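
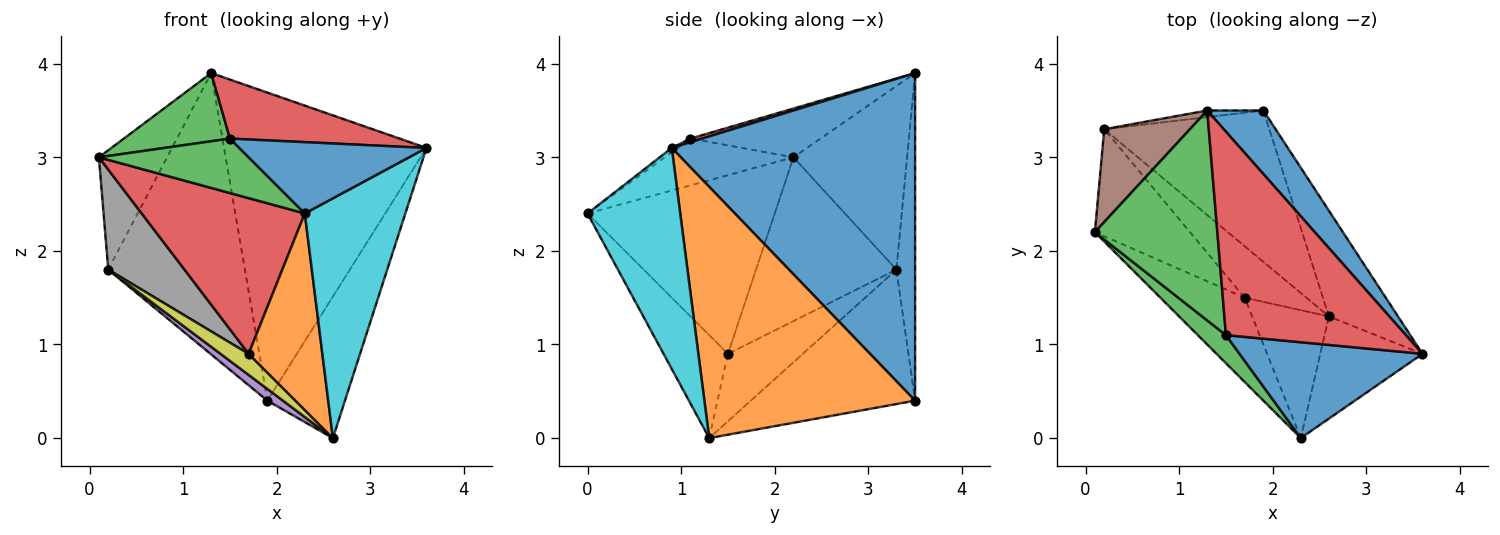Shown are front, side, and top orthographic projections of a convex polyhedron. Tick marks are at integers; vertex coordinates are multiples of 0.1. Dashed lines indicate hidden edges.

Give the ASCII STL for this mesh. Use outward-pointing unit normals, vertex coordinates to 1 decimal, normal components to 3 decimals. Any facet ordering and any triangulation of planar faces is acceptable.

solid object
 facet normal 0.762 0.634 0.131
  outer loop
   vertex 1.9 3.5 0.4
   vertex 1.3 3.5 3.9
   vertex 3.6 0.9 3.1
  endloop
 endfacet
 facet normal 0.909 0.335 -0.250
  outer loop
   vertex 1.9 3.5 0.4
   vertex 3.6 0.9 3.1
   vertex 2.6 1.3 0.0
  endloop
 endfacet
 facet normal -0.354 -0.289 0.889
  outer loop
   vertex 1.5 1.1 3.2
   vertex 1.3 3.5 3.9
   vertex 0.1 2.2 3.0
  endloop
 endfacet
 facet normal 0.019 -0.278 0.960
  outer loop
   vertex 1.5 1.1 3.2
   vertex 3.6 0.9 3.1
   vertex 1.3 3.5 3.9
  endloop
 endfacet
 facet normal -0.630 -0.060 -0.774
  outer loop
   vertex 0.2 3.3 1.8
   vertex 1.9 3.5 0.4
   vertex 2.6 1.3 0.0
  endloop
 endfacet
 facet normal -0.796 0.478 0.372
  outer loop
   vertex 0.2 3.3 1.8
   vertex 0.1 2.2 3.0
   vertex 1.3 3.5 3.9
  endloop
 endfacet
 facet normal -0.136 0.990 -0.023
  outer loop
   vertex 0.2 3.3 1.8
   vertex 1.3 3.5 3.9
   vertex 1.9 3.5 0.4
  endloop
 endfacet
 facet normal -0.783 -0.425 -0.455
  outer loop
   vertex 1.7 1.5 0.9
   vertex 0.1 2.2 3.0
   vertex 0.2 3.3 1.8
  endloop
 endfacet
 facet normal -0.711 -0.266 -0.651
  outer loop
   vertex 1.7 1.5 0.9
   vertex 0.2 3.3 1.8
   vertex 2.6 1.3 0.0
  endloop
 endfacet
 facet normal 0.647 -0.702 -0.299
  outer loop
   vertex 2.3 0.0 2.4
   vertex 2.6 1.3 0.0
   vertex 3.6 0.9 3.1
  endloop
 endfacet
 facet normal -0.019 -0.597 0.802
  outer loop
   vertex 2.3 0.0 2.4
   vertex 3.6 0.9 3.1
   vertex 1.5 1.1 3.2
  endloop
 endfacet
 facet normal -0.591 -0.676 -0.440
  outer loop
   vertex 2.3 0.0 2.4
   vertex 1.7 1.5 0.9
   vertex 2.6 1.3 0.0
  endloop
 endfacet
 facet normal -0.607 -0.706 0.364
  outer loop
   vertex 2.3 0.0 2.4
   vertex 1.5 1.1 3.2
   vertex 0.1 2.2 3.0
  endloop
 endfacet
 facet normal -0.710 -0.619 -0.335
  outer loop
   vertex 2.3 0.0 2.4
   vertex 0.1 2.2 3.0
   vertex 1.7 1.5 0.9
  endloop
 endfacet
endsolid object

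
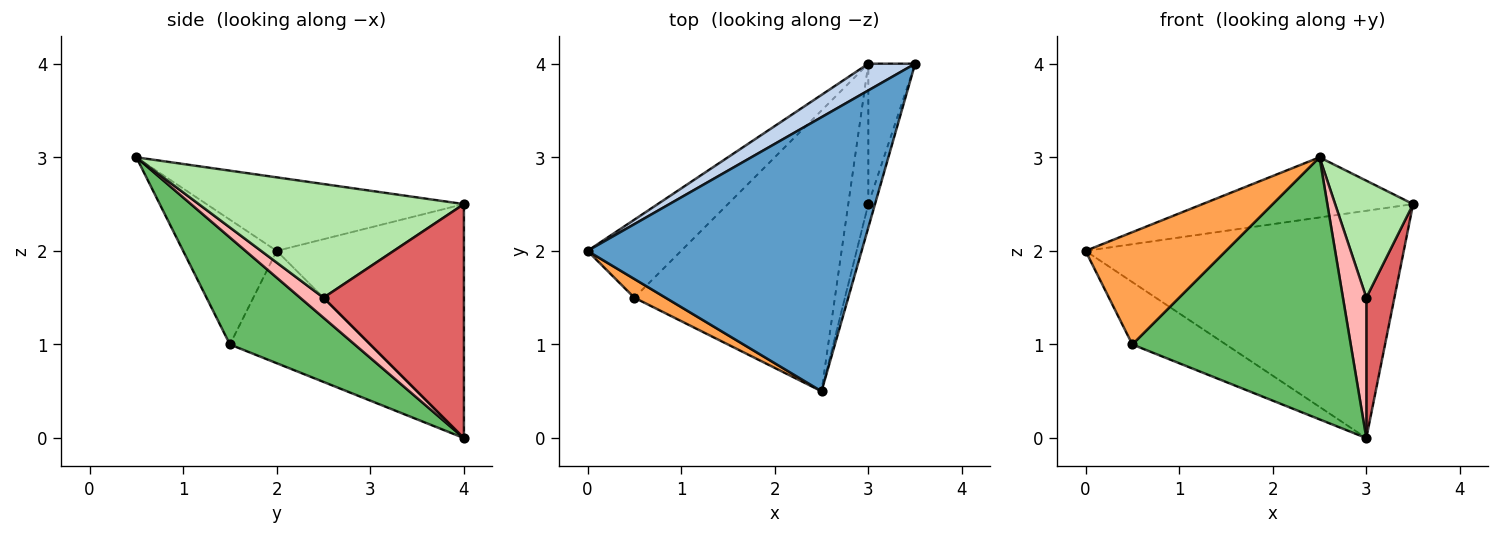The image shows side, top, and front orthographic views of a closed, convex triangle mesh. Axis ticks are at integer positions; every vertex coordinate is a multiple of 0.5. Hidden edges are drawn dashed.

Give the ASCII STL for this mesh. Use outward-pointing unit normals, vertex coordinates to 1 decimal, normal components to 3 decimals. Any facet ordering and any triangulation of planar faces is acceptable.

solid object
 facet normal -0.253 0.207 0.945
  outer loop
   vertex 2.5 0.5 3.0
   vertex 3.5 4.0 2.5
   vertex 0.0 2.0 2.0
  endloop
 endfacet
 facet normal -0.504 0.858 0.101
  outer loop
   vertex 3.0 4.0 0.0
   vertex 0.0 2.0 2.0
   vertex 3.5 4.0 2.5
  endloop
 endfacet
 facet normal -0.549 -0.824 0.137
  outer loop
   vertex 0.5 1.5 1.0
   vertex 2.5 0.5 3.0
   vertex 0.0 2.0 2.0
  endloop
 endfacet
 facet normal -0.684 0.456 -0.570
  outer loop
   vertex 0.5 1.5 1.0
   vertex 0.0 2.0 2.0
   vertex 3.0 4.0 0.0
  endloop
 endfacet
 facet normal 0.363 -0.636 -0.681
  outer loop
   vertex 0.5 1.5 1.0
   vertex 3.0 4.0 0.0
   vertex 2.5 0.5 3.0
  endloop
 endfacet
 facet normal 0.958 -0.282 -0.056
  outer loop
   vertex 3.0 2.5 1.5
   vertex 3.5 4.0 2.5
   vertex 2.5 0.5 3.0
  endloop
 endfacet
 facet normal 0.962 -0.192 -0.192
  outer loop
   vertex 3.0 2.5 1.5
   vertex 3.0 4.0 0.0
   vertex 3.5 4.0 2.5
  endloop
 endfacet
 facet normal 0.577 -0.577 -0.577
  outer loop
   vertex 3.0 2.5 1.5
   vertex 2.5 0.5 3.0
   vertex 3.0 4.0 0.0
  endloop
 endfacet
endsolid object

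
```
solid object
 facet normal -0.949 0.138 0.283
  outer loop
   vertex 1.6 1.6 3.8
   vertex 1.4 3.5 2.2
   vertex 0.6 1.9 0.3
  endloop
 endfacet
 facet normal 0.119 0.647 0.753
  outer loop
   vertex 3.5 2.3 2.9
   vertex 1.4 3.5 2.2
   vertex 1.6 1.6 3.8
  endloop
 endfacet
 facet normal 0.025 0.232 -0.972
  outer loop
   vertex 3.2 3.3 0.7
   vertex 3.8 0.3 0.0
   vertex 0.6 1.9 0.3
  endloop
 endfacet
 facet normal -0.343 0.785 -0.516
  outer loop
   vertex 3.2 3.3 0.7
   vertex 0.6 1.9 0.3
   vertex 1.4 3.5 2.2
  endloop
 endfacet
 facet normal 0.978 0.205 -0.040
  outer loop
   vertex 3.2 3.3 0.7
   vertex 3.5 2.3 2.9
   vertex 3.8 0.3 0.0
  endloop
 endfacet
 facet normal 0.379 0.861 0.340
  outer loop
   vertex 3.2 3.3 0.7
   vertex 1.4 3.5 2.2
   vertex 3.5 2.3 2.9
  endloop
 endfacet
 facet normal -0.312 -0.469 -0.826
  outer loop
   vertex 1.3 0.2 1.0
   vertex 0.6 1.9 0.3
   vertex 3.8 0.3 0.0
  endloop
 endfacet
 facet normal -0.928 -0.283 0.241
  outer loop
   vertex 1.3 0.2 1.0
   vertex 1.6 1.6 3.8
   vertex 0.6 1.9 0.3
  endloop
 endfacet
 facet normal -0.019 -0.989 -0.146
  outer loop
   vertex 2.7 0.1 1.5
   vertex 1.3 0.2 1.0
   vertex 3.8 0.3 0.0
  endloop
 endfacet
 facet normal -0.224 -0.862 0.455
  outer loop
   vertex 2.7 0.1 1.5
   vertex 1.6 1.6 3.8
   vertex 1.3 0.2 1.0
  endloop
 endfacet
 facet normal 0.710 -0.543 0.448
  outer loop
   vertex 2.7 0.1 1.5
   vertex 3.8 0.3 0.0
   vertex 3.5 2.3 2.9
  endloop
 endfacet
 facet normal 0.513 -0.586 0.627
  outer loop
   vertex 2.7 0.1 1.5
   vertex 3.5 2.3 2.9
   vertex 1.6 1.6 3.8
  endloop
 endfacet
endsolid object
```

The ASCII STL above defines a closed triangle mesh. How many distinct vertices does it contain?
8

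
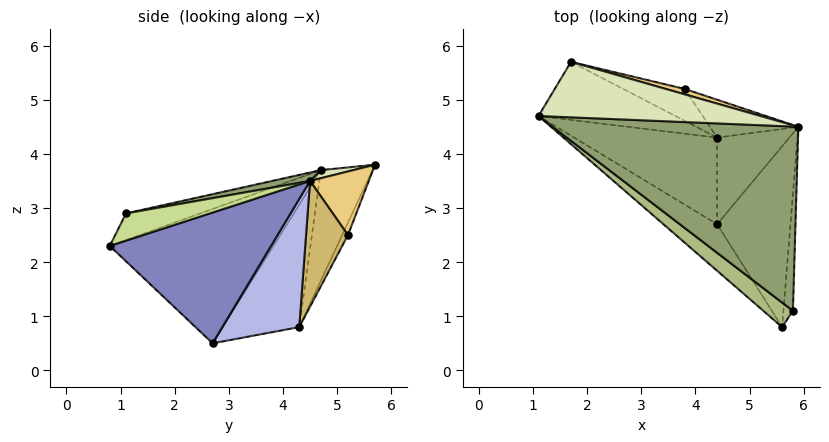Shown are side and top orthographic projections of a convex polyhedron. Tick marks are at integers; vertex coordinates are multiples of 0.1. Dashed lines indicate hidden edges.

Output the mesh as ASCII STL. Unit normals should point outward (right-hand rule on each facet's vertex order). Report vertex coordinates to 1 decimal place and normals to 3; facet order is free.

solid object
 facet normal -0.677 -0.684 -0.271
  outer loop
   vertex 4.4 2.7 0.5
   vertex 5.6 0.8 2.3
   vertex 1.1 4.7 3.7
  endloop
 endfacet
 facet normal 0.869 0.087 -0.487
  outer loop
   vertex 4.4 2.7 0.5
   vertex 5.9 4.5 3.5
   vertex 5.6 0.8 2.3
  endloop
 endfacet
 facet normal -0.644 0.141 -0.752
  outer loop
   vertex 4.4 4.3 0.8
   vertex 4.4 2.7 0.5
   vertex 1.1 4.7 3.7
  endloop
 endfacet
 facet normal 0.868 0.092 -0.489
  outer loop
   vertex 4.4 4.3 0.8
   vertex 5.9 4.5 3.5
   vertex 4.4 2.7 0.5
  endloop
 endfacet
 facet normal 0.034 -0.175 0.984
  outer loop
   vertex 5.8 1.1 2.9
   vertex 5.9 4.5 3.5
   vertex 1.1 4.7 3.7
  endloop
 endfacet
 facet normal -0.464 -0.721 0.515
  outer loop
   vertex 5.8 1.1 2.9
   vertex 1.1 4.7 3.7
   vertex 5.6 0.8 2.3
  endloop
 endfacet
 facet normal 0.944 0.030 -0.330
  outer loop
   vertex 5.8 1.1 2.9
   vertex 5.6 0.8 2.3
   vertex 5.9 4.5 3.5
  endloop
 endfacet
 facet normal 0.036 -0.121 0.992
  outer loop
   vertex 1.7 5.7 3.8
   vertex 1.1 4.7 3.7
   vertex 5.9 4.5 3.5
  endloop
 endfacet
 facet normal -0.572 0.414 -0.708
  outer loop
   vertex 1.7 5.7 3.8
   vertex 4.4 4.3 0.8
   vertex 1.1 4.7 3.7
  endloop
 endfacet
 facet normal 0.427 0.853 -0.301
  outer loop
   vertex 3.8 5.2 2.5
   vertex 5.9 4.5 3.5
   vertex 4.4 4.3 0.8
  endloop
 endfacet
 facet normal 0.279 0.957 0.083
  outer loop
   vertex 3.8 5.2 2.5
   vertex 1.7 5.7 3.8
   vertex 5.9 4.5 3.5
  endloop
 endfacet
 facet normal -0.099 0.865 -0.493
  outer loop
   vertex 3.8 5.2 2.5
   vertex 4.4 4.3 0.8
   vertex 1.7 5.7 3.8
  endloop
 endfacet
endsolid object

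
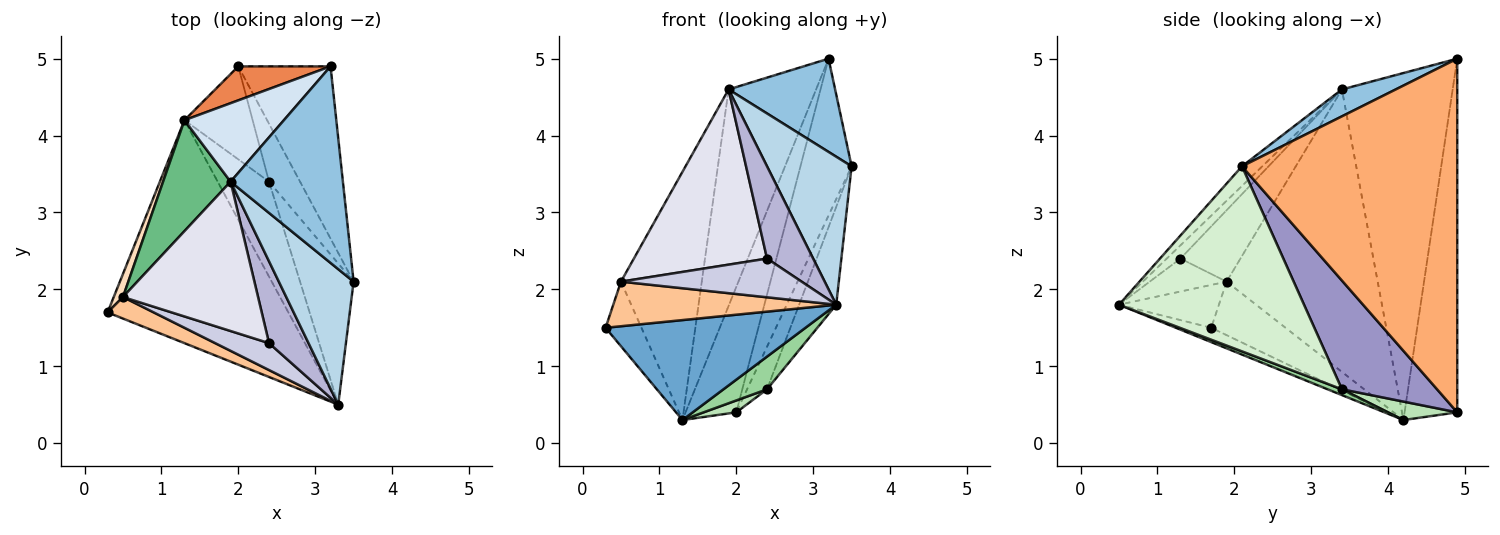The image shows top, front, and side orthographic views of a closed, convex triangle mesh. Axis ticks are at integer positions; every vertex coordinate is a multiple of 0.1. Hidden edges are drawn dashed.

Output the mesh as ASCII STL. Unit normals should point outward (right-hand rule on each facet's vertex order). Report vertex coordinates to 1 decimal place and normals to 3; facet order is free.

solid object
 facet normal -0.072 -0.408 -0.910
  outer loop
   vertex 3.3 0.5 1.8
   vertex 0.3 1.7 1.5
   vertex 1.3 4.2 0.3
  endloop
 endfacet
 facet normal 0.212 -0.419 0.883
  outer loop
   vertex 1.9 3.4 4.6
   vertex 3.5 2.1 3.6
   vertex 3.2 4.9 5.0
  endloop
 endfacet
 facet normal -0.174 -0.726 0.665
  outer loop
   vertex 1.9 3.4 4.6
   vertex 3.3 0.5 1.8
   vertex 3.5 2.1 3.6
  endloop
 endfacet
 facet normal -0.765 0.605 0.219
  outer loop
   vertex 1.9 3.4 4.6
   vertex 3.2 4.9 5.0
   vertex 1.3 4.2 0.3
  endloop
 endfacet
 facet normal -0.708 0.682 0.185
  outer loop
   vertex 2.0 4.9 0.4
   vertex 1.3 4.2 0.3
   vertex 3.2 4.9 5.0
  endloop
 endfacet
 facet normal 0.943 0.224 -0.246
  outer loop
   vertex 2.0 4.9 0.4
   vertex 3.2 4.9 5.0
   vertex 3.5 2.1 3.6
  endloop
 endfacet
 facet normal -0.374 -0.835 0.403
  outer loop
   vertex 0.5 1.9 2.1
   vertex 0.3 1.7 1.5
   vertex 3.3 0.5 1.8
  endloop
 endfacet
 facet normal -0.890 0.430 0.153
  outer loop
   vertex 0.5 1.9 2.1
   vertex 1.3 4.2 0.3
   vertex 0.3 1.7 1.5
  endloop
 endfacet
 facet normal -0.863 0.462 0.206
  outer loop
   vertex 0.5 1.9 2.1
   vertex 1.9 3.4 4.6
   vertex 1.3 4.2 0.3
  endloop
 endfacet
 facet normal 0.107 -0.324 -0.940
  outer loop
   vertex 2.4 3.4 0.7
   vertex 3.3 0.5 1.8
   vertex 1.3 4.2 0.3
  endloop
 endfacet
 facet normal 0.259 -0.122 -0.958
  outer loop
   vertex 2.4 3.4 0.7
   vertex 1.3 4.2 0.3
   vertex 2.0 4.9 0.4
  endloop
 endfacet
 facet normal 0.943 0.189 -0.273
  outer loop
   vertex 2.4 3.4 0.7
   vertex 3.5 2.1 3.6
   vertex 3.3 0.5 1.8
  endloop
 endfacet
 facet normal 0.943 0.198 -0.269
  outer loop
   vertex 2.4 3.4 0.7
   vertex 2.0 4.9 0.4
   vertex 3.5 2.1 3.6
  endloop
 endfacet
 facet normal -0.217 -0.730 0.648
  outer loop
   vertex 2.4 1.3 2.4
   vertex 3.3 0.5 1.8
   vertex 1.9 3.4 4.6
  endloop
 endfacet
 facet normal -0.330 -0.775 0.539
  outer loop
   vertex 2.4 1.3 2.4
   vertex 0.5 1.9 2.1
   vertex 3.3 0.5 1.8
  endloop
 endfacet
 facet normal -0.324 -0.720 0.614
  outer loop
   vertex 2.4 1.3 2.4
   vertex 1.9 3.4 4.6
   vertex 0.5 1.9 2.1
  endloop
 endfacet
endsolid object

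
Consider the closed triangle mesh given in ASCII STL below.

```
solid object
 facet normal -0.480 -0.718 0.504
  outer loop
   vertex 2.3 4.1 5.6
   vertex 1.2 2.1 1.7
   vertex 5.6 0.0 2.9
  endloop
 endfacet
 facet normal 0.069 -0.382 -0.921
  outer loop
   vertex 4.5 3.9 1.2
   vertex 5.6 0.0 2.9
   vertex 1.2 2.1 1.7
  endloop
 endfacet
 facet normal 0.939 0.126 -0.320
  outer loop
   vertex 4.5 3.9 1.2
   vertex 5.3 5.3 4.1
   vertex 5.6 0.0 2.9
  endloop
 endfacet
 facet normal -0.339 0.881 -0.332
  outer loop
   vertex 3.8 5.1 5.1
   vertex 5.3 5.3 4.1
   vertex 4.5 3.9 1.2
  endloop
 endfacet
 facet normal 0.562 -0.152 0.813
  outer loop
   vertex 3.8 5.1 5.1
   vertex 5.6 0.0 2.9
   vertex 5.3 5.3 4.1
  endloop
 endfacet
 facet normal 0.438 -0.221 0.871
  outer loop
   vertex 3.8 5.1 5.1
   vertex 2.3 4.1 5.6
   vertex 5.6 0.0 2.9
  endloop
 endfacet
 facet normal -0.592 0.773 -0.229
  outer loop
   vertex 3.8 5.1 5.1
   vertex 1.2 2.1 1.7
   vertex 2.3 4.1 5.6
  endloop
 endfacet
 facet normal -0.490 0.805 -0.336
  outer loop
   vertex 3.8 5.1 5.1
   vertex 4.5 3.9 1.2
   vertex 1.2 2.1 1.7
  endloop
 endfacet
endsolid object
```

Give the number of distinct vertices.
6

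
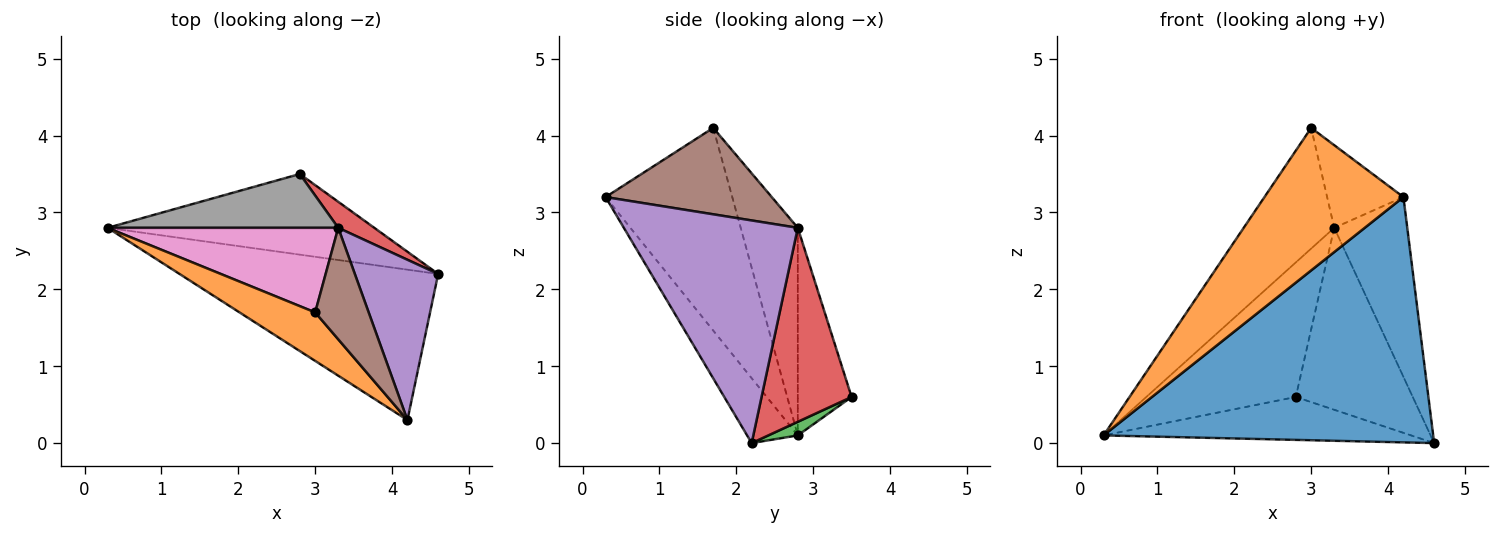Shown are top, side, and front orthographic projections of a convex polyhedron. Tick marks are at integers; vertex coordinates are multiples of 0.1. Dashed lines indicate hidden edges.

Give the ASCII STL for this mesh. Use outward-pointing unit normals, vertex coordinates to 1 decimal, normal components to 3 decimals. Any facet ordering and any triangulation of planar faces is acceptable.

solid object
 facet normal -0.130 -0.845 -0.518
  outer loop
   vertex 4.2 0.3 3.2
   vertex 0.3 2.8 0.1
   vertex 4.6 2.2 0.0
  endloop
 endfacet
 facet normal -0.653 -0.717 0.244
  outer loop
   vertex 3.0 1.7 4.1
   vertex 0.3 2.8 0.1
   vertex 4.2 0.3 3.2
  endloop
 endfacet
 facet normal 0.045 0.469 -0.882
  outer loop
   vertex 2.8 3.5 0.6
   vertex 4.6 2.2 0.0
   vertex 0.3 2.8 0.1
  endloop
 endfacet
 facet normal 0.606 0.787 0.113
  outer loop
   vertex 3.3 2.8 2.8
   vertex 4.6 2.2 0.0
   vertex 2.8 3.5 0.6
  endloop
 endfacet
 facet normal 0.872 0.366 0.326
  outer loop
   vertex 3.3 2.8 2.8
   vertex 4.2 0.3 3.2
   vertex 4.6 2.2 0.0
  endloop
 endfacet
 facet normal 0.792 0.364 0.490
  outer loop
   vertex 3.3 2.8 2.8
   vertex 3.0 1.7 4.1
   vertex 4.2 0.3 3.2
  endloop
 endfacet
 facet normal -0.459 0.728 0.510
  outer loop
   vertex 3.3 2.8 2.8
   vertex 0.3 2.8 0.1
   vertex 3.0 1.7 4.1
  endloop
 endfacet
 facet normal -0.317 0.881 0.352
  outer loop
   vertex 3.3 2.8 2.8
   vertex 2.8 3.5 0.6
   vertex 0.3 2.8 0.1
  endloop
 endfacet
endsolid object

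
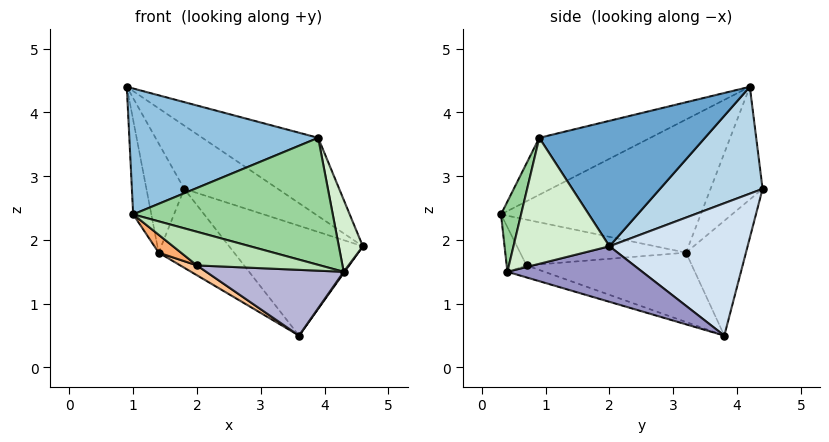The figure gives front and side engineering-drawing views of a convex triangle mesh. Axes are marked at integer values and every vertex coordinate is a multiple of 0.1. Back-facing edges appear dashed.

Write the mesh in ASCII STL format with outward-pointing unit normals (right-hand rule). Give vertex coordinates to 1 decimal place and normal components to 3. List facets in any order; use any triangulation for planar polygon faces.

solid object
 facet normal 0.669 0.468 0.578
  outer loop
   vertex 3.9 0.9 3.6
   vertex 4.6 2.0 1.9
   vertex 0.9 4.2 4.4
  endloop
 endfacet
 facet normal -0.262 -0.446 0.856
  outer loop
   vertex 3.9 0.9 3.6
   vertex 0.9 4.2 4.4
   vertex 1.0 0.3 2.4
  endloop
 endfacet
 facet normal 0.661 0.603 0.447
  outer loop
   vertex 1.8 4.4 2.8
   vertex 0.9 4.2 4.4
   vertex 4.6 2.0 1.9
  endloop
 endfacet
 facet normal 0.671 0.650 0.356
  outer loop
   vertex 1.8 4.4 2.8
   vertex 4.6 2.0 1.9
   vertex 3.6 3.8 0.5
  endloop
 endfacet
 facet normal -0.512 0.644 -0.568
  outer loop
   vertex 1.4 3.2 1.8
   vertex 1.8 4.4 2.8
   vertex 3.6 3.8 0.5
  endloop
 endfacet
 facet normal -0.603 -0.081 -0.794
  outer loop
   vertex 1.4 3.2 1.8
   vertex 2.0 0.7 1.6
   vertex 1.0 0.3 2.4
  endloop
 endfacet
 facet normal -0.498 -0.050 -0.866
  outer loop
   vertex 1.4 3.2 1.8
   vertex 3.6 3.8 0.5
   vertex 2.0 0.7 1.6
  endloop
 endfacet
 facet normal -0.971 0.088 -0.221
  outer loop
   vertex 1.4 3.2 1.8
   vertex 1.0 0.3 2.4
   vertex 0.9 4.2 4.4
  endloop
 endfacet
 facet normal -0.756 0.549 -0.357
  outer loop
   vertex 1.4 3.2 1.8
   vertex 0.9 4.2 4.4
   vertex 1.8 4.4 2.8
  endloop
 endfacet
 facet normal 0.097 -0.964 0.248
  outer loop
   vertex 4.3 0.4 1.5
   vertex 3.9 0.9 3.6
   vertex 1.0 0.3 2.4
  endloop
 endfacet
 facet normal -0.131 -0.812 -0.569
  outer loop
   vertex 4.3 0.4 1.5
   vertex 1.0 0.3 2.4
   vertex 2.0 0.7 1.6
  endloop
 endfacet
 facet normal 0.943 -0.236 0.236
  outer loop
   vertex 4.3 0.4 1.5
   vertex 4.6 2.0 1.9
   vertex 3.9 0.9 3.6
  endloop
 endfacet
 facet normal 0.810 -0.005 -0.586
  outer loop
   vertex 4.3 0.4 1.5
   vertex 3.6 3.8 0.5
   vertex 4.6 2.0 1.9
  endloop
 endfacet
 facet normal -0.080 -0.296 -0.952
  outer loop
   vertex 4.3 0.4 1.5
   vertex 2.0 0.7 1.6
   vertex 3.6 3.8 0.5
  endloop
 endfacet
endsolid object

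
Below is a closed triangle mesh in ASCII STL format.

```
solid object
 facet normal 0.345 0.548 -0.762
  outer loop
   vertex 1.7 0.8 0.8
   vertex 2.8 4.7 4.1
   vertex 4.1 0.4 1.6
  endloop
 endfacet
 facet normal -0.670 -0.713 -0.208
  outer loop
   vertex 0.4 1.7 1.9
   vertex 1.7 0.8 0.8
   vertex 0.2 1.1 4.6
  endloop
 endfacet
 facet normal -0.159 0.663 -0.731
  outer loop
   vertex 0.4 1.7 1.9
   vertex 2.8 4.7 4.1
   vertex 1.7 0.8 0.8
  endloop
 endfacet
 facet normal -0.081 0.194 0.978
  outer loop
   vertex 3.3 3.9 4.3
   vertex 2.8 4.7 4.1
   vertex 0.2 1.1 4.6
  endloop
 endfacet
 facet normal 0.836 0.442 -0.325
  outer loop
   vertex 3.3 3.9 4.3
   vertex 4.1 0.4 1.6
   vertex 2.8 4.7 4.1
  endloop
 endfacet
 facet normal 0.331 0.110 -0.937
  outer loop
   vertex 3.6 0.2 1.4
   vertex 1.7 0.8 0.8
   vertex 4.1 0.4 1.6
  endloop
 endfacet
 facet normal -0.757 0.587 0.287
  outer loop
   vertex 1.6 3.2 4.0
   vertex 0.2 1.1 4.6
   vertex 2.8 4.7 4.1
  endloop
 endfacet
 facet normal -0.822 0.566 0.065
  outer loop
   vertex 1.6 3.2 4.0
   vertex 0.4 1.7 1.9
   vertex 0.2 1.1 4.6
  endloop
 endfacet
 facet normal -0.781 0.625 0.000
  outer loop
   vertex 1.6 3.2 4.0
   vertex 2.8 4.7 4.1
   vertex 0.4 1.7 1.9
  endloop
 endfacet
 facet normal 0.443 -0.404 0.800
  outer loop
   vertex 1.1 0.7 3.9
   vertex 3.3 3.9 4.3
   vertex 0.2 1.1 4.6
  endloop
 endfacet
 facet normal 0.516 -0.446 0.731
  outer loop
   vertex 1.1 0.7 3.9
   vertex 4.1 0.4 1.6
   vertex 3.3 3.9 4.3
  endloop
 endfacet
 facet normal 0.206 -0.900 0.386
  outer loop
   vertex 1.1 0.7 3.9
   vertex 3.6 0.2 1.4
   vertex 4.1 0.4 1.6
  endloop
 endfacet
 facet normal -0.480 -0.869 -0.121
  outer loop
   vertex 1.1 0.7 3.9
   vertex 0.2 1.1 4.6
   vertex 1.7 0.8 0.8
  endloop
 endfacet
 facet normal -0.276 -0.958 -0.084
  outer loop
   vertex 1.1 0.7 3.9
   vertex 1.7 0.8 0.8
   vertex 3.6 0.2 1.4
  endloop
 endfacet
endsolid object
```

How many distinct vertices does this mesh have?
9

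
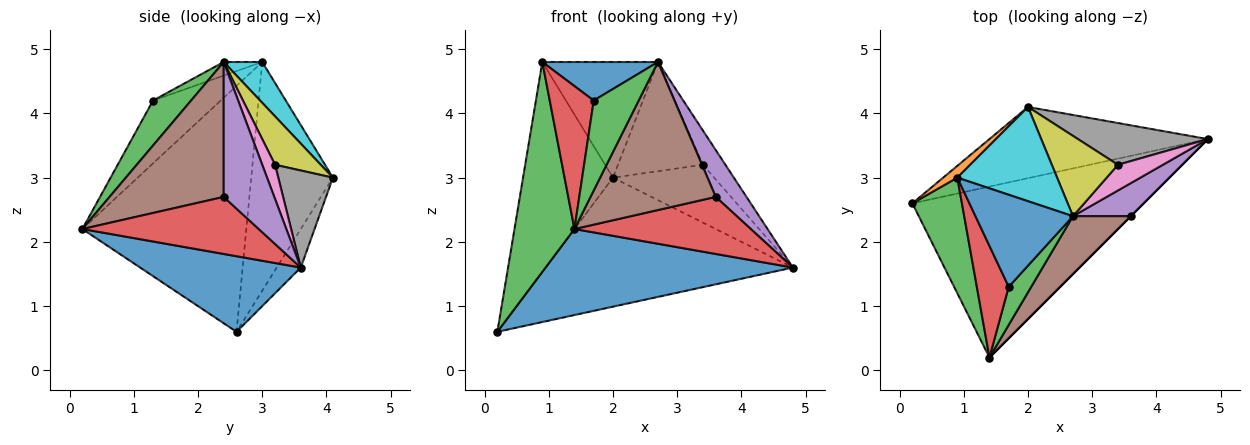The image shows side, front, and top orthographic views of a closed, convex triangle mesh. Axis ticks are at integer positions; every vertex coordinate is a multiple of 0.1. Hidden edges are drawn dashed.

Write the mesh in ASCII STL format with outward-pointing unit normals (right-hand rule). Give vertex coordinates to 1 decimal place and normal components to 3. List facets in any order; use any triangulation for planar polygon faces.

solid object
 facet normal 0.280 -0.432 -0.857
  outer loop
   vertex 1.4 0.2 2.2
   vertex 0.2 2.6 0.6
   vertex 4.8 3.6 1.6
  endloop
 endfacet
 facet normal -0.085 0.872 -0.481
  outer loop
   vertex 2.0 4.1 3.0
   vertex 4.8 3.6 1.6
   vertex 0.2 2.6 0.6
  endloop
 endfacet
 facet normal 0.615 -0.726 0.307
  outer loop
   vertex 1.7 1.3 4.2
   vertex 1.4 0.2 2.2
   vertex 2.7 2.4 4.8
  endloop
 endfacet
 facet normal 0.707 -0.707 0.000
  outer loop
   vertex 3.6 2.4 2.7
   vertex 1.4 0.2 2.2
   vertex 4.8 3.6 1.6
  endloop
 endfacet
 facet normal 0.803 -0.487 0.344
  outer loop
   vertex 3.6 2.4 2.7
   vertex 4.8 3.6 1.6
   vertex 2.7 2.4 4.8
  endloop
 endfacet
 facet normal 0.647 -0.710 0.277
  outer loop
   vertex 3.6 2.4 2.7
   vertex 2.7 2.4 4.8
   vertex 1.4 0.2 2.2
  endloop
 endfacet
 facet normal 0.416 0.728 0.546
  outer loop
   vertex 3.4 3.2 3.2
   vertex 2.7 2.4 4.8
   vertex 4.8 3.6 1.6
  endloop
 endfacet
 facet normal 0.401 0.743 0.536
  outer loop
   vertex 3.4 3.2 3.2
   vertex 4.8 3.6 1.6
   vertex 2.0 4.1 3.0
  endloop
 endfacet
 facet normal 0.398 0.739 0.544
  outer loop
   vertex 3.4 3.2 3.2
   vertex 2.0 4.1 3.0
   vertex 2.7 2.4 4.8
  endloop
 endfacet
 facet normal 0.250 0.751 0.612
  outer loop
   vertex 0.9 3.0 4.8
   vertex 2.7 2.4 4.8
   vertex 2.0 4.1 3.0
  endloop
 endfacet
 facet normal -0.128 -0.383 0.915
  outer loop
   vertex 0.9 3.0 4.8
   vertex 1.7 1.3 4.2
   vertex 2.7 2.4 4.8
  endloop
 endfacet
 facet normal -0.672 0.740 0.042
  outer loop
   vertex 0.9 3.0 4.8
   vertex 2.0 4.1 3.0
   vertex 0.2 2.6 0.6
  endloop
 endfacet
 facet normal -0.923 -0.337 0.186
  outer loop
   vertex 0.9 3.0 4.8
   vertex 0.2 2.6 0.6
   vertex 1.4 0.2 2.2
  endloop
 endfacet
 facet normal -0.772 -0.501 0.391
  outer loop
   vertex 0.9 3.0 4.8
   vertex 1.4 0.2 2.2
   vertex 1.7 1.3 4.2
  endloop
 endfacet
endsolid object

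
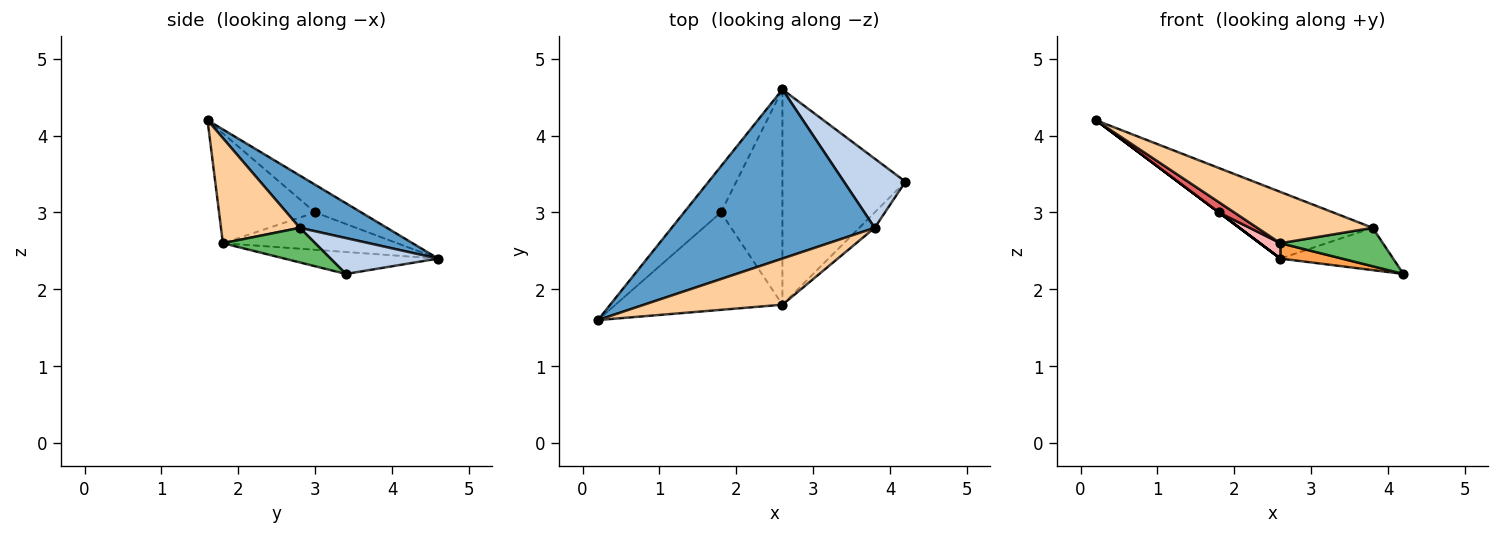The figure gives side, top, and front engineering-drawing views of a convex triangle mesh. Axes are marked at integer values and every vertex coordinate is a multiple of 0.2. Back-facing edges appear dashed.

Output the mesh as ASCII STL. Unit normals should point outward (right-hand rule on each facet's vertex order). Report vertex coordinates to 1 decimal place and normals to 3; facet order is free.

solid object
 facet normal 0.233 0.356 0.905
  outer loop
   vertex 3.8 2.8 2.8
   vertex 2.6 4.6 2.4
   vertex 0.2 1.6 4.2
  endloop
 endfacet
 facet normal 0.446 0.467 0.764
  outer loop
   vertex 3.8 2.8 2.8
   vertex 4.2 3.4 2.2
   vertex 2.6 4.6 2.4
  endloop
 endfacet
 facet normal -0.175 -0.070 -0.982
  outer loop
   vertex 2.6 1.8 2.6
   vertex 2.6 4.6 2.4
   vertex 4.2 3.4 2.2
  endloop
 endfacet
 facet normal 0.453 -0.663 0.596
  outer loop
   vertex 2.6 1.8 2.6
   vertex 3.8 2.8 2.8
   vertex 0.2 1.6 4.2
  endloop
 endfacet
 facet normal 0.641 -0.712 -0.285
  outer loop
   vertex 2.6 1.8 2.6
   vertex 4.2 3.4 2.2
   vertex 3.8 2.8 2.8
  endloop
 endfacet
 facet normal -0.600 0.000 -0.800
  outer loop
   vertex 1.8 3.0 3.0
   vertex 0.2 1.6 4.2
   vertex 2.6 4.6 2.4
  endloop
 endfacet
 facet normal -0.548 -0.088 -0.832
  outer loop
   vertex 1.8 3.0 3.0
   vertex 2.6 1.8 2.6
   vertex 0.2 1.6 4.2
  endloop
 endfacet
 facet normal -0.518 -0.061 -0.853
  outer loop
   vertex 1.8 3.0 3.0
   vertex 2.6 4.6 2.4
   vertex 2.6 1.8 2.6
  endloop
 endfacet
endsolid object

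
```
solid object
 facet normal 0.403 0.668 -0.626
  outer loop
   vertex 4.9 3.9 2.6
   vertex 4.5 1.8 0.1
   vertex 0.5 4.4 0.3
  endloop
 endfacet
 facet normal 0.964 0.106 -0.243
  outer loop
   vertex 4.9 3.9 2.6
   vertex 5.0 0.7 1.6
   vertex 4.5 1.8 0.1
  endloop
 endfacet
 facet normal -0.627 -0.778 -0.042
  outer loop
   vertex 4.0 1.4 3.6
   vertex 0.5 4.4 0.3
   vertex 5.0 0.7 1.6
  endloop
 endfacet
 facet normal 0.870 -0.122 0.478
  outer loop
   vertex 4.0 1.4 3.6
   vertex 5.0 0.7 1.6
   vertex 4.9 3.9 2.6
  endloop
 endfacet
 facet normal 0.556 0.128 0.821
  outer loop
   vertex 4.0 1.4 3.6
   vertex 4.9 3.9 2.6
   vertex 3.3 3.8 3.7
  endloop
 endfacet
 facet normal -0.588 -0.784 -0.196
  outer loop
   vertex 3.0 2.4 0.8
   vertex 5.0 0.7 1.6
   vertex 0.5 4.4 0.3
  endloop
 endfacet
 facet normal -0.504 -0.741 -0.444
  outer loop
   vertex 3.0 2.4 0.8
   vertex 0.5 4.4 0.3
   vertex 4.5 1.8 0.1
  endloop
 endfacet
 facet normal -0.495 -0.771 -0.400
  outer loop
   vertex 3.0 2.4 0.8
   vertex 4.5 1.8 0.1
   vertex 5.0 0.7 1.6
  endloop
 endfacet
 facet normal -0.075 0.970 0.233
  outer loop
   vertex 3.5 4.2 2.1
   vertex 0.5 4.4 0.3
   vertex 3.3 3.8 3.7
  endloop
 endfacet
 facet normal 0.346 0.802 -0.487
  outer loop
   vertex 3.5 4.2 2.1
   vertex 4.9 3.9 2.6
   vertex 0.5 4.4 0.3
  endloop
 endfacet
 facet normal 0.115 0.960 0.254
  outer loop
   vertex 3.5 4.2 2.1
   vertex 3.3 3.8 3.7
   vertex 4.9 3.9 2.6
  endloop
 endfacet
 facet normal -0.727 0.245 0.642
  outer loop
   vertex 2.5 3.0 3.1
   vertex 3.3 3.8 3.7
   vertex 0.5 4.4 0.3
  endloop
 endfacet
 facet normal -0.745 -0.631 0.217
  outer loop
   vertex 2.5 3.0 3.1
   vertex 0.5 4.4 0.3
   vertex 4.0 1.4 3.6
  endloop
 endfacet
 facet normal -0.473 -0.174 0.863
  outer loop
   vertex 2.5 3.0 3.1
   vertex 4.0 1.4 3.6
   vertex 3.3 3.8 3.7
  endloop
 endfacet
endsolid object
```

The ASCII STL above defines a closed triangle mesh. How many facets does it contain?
14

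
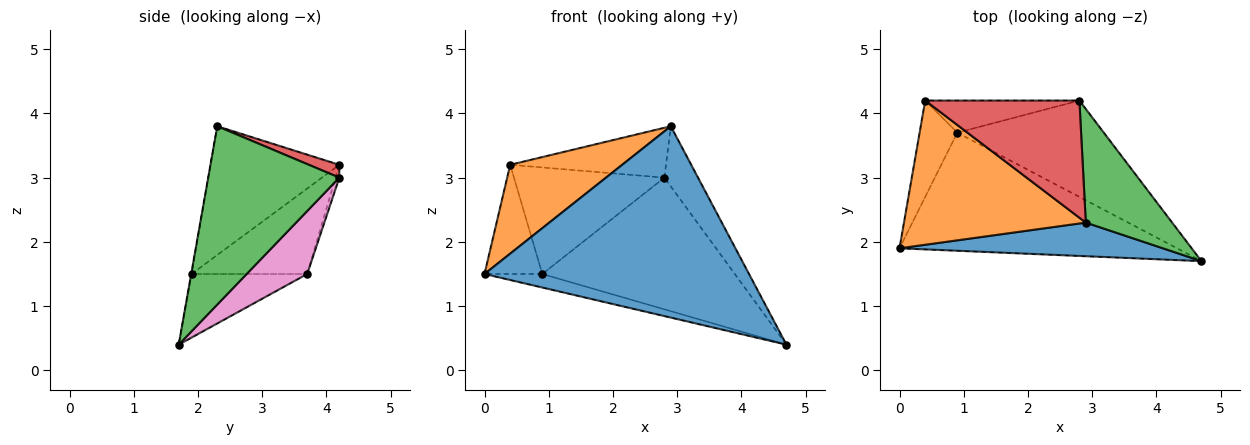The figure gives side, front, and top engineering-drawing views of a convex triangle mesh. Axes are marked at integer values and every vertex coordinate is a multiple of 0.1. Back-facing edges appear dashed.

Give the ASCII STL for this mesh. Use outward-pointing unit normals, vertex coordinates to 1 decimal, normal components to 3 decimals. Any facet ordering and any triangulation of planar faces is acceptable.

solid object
 facet normal -0.001 -0.985 0.173
  outer loop
   vertex 2.9 2.3 3.8
   vertex 0.0 1.9 1.5
   vertex 4.7 1.7 0.4
  endloop
 endfacet
 facet normal -0.516 -0.449 0.729
  outer loop
   vertex 2.9 2.3 3.8
   vertex 0.4 4.2 3.2
   vertex 0.0 1.9 1.5
  endloop
 endfacet
 facet normal 0.877 0.225 0.425
  outer loop
   vertex 2.8 4.2 3.0
   vertex 2.9 2.3 3.8
   vertex 4.7 1.7 0.4
  endloop
 endfacet
 facet normal 0.076 0.390 0.917
  outer loop
   vertex 2.8 4.2 3.0
   vertex 0.4 4.2 3.2
   vertex 2.9 2.3 3.8
  endloop
 endfacet
 facet normal -0.222 0.111 -0.969
  outer loop
   vertex 0.9 3.7 1.5
   vertex 4.7 1.7 0.4
   vertex 0.0 1.9 1.5
  endloop
 endfacet
 facet normal -0.832 0.416 -0.367
  outer loop
   vertex 0.9 3.7 1.5
   vertex 0.0 1.9 1.5
   vertex 0.4 4.2 3.2
  endloop
 endfacet
 facet normal 0.246 0.782 -0.572
  outer loop
   vertex 0.9 3.7 1.5
   vertex 2.8 4.2 3.0
   vertex 4.7 1.7 0.4
  endloop
 endfacet
 facet normal -0.024 0.957 -0.289
  outer loop
   vertex 0.9 3.7 1.5
   vertex 0.4 4.2 3.2
   vertex 2.8 4.2 3.0
  endloop
 endfacet
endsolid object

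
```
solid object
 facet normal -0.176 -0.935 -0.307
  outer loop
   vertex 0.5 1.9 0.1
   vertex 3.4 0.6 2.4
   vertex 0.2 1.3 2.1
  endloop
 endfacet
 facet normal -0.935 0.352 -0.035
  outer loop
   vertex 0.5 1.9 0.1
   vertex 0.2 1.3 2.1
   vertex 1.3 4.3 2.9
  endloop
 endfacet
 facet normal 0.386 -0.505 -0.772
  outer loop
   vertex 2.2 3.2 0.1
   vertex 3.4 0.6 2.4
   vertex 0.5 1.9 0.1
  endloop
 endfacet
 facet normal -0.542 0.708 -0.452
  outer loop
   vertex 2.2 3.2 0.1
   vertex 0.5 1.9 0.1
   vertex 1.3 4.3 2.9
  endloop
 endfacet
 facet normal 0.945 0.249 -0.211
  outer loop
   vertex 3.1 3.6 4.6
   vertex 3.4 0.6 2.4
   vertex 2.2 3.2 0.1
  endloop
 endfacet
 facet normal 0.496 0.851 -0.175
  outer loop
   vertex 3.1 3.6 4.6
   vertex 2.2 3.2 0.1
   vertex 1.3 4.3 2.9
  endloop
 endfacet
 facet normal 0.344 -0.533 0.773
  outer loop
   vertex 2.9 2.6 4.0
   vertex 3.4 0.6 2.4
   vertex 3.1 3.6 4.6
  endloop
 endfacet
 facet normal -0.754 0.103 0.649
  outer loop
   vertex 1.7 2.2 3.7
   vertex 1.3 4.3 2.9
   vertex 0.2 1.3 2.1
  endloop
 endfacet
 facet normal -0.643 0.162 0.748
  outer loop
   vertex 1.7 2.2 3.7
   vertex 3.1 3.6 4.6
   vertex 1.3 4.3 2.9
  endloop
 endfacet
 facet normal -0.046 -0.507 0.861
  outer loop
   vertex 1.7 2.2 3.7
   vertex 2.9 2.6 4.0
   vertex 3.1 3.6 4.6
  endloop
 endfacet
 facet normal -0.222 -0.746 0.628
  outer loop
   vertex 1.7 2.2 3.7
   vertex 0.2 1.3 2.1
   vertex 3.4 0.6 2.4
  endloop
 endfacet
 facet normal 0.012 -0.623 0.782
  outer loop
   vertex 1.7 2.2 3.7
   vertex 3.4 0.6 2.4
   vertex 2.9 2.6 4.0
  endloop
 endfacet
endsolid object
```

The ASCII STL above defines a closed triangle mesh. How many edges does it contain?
18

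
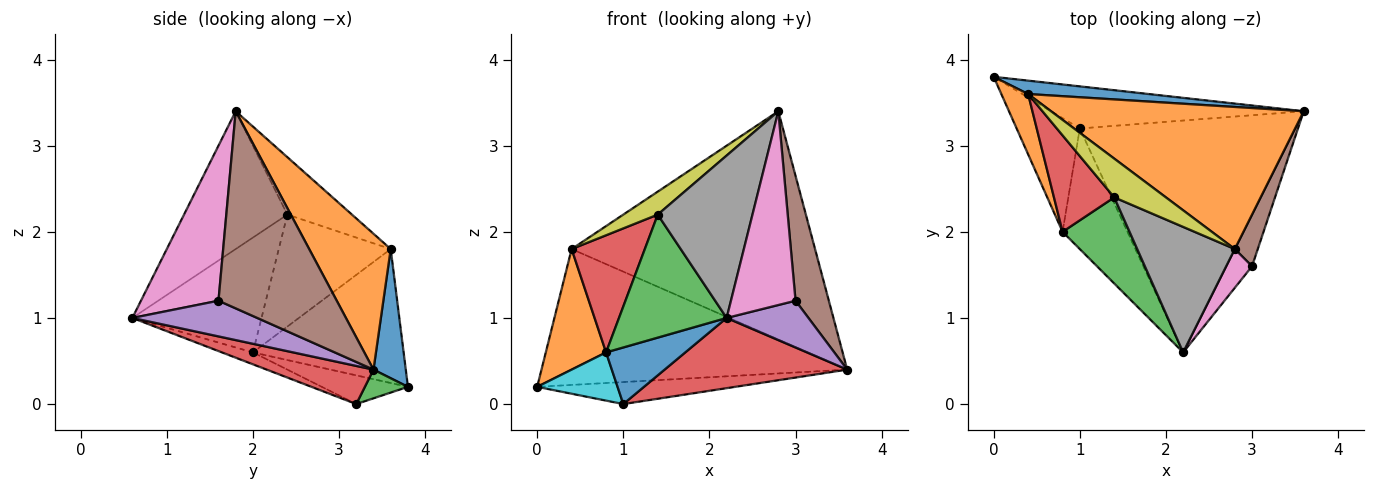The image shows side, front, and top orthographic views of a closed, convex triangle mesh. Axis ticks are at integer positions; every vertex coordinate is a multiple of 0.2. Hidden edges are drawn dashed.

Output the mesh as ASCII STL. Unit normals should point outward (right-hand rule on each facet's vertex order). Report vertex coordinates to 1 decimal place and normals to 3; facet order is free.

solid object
 facet normal 0.105 0.990 0.098
  outer loop
   vertex 0.4 3.6 1.8
   vertex 3.6 3.4 0.4
   vertex 0.0 3.8 0.2
  endloop
 endfacet
 facet normal 0.273 0.817 0.508
  outer loop
   vertex 0.4 3.6 1.8
   vertex 2.8 1.8 3.4
   vertex 3.6 3.4 0.4
  endloop
 endfacet
 facet normal 0.100 0.461 -0.882
  outer loop
   vertex 1.0 3.2 0.0
   vertex 0.0 3.8 0.2
   vertex 3.6 3.4 0.4
  endloop
 endfacet
 facet normal 0.167 -0.286 -0.944
  outer loop
   vertex 1.0 3.2 0.0
   vertex 3.6 3.4 0.4
   vertex 2.2 0.6 1.0
  endloop
 endfacet
 facet normal 0.715 -0.469 -0.518
  outer loop
   vertex 3.0 1.6 1.2
   vertex 2.2 0.6 1.0
   vertex 3.6 3.4 0.4
  endloop
 endfacet
 facet normal 0.957 -0.269 0.111
  outer loop
   vertex 3.0 1.6 1.2
   vertex 3.6 3.4 0.4
   vertex 2.8 1.8 3.4
  endloop
 endfacet
 facet normal 0.762 -0.635 0.127
  outer loop
   vertex 3.0 1.6 1.2
   vertex 2.8 1.8 3.4
   vertex 2.2 0.6 1.0
  endloop
 endfacet
 facet normal -0.653 -0.599 0.463
  outer loop
   vertex 1.4 2.4 2.2
   vertex 2.2 0.6 1.0
   vertex 2.8 1.8 3.4
  endloop
 endfacet
 facet normal -0.691 -0.369 0.622
  outer loop
   vertex 1.4 2.4 2.2
   vertex 2.8 1.8 3.4
   vertex 0.4 3.6 1.8
  endloop
 endfacet
 facet normal -0.386 -0.360 -0.849
  outer loop
   vertex 0.8 2.0 0.6
   vertex 0.0 3.8 0.2
   vertex 1.0 3.2 0.0
  endloop
 endfacet
 facet normal -0.164 -0.419 -0.893
  outer loop
   vertex 0.8 2.0 0.6
   vertex 1.0 3.2 0.0
   vertex 2.2 0.6 1.0
  endloop
 endfacet
 facet normal -0.913 -0.365 0.183
  outer loop
   vertex 0.8 2.0 0.6
   vertex 0.4 3.6 1.8
   vertex 0.0 3.8 0.2
  endloop
 endfacet
 facet normal -0.701 -0.584 0.409
  outer loop
   vertex 0.8 2.0 0.6
   vertex 2.2 0.6 1.0
   vertex 1.4 2.4 2.2
  endloop
 endfacet
 facet normal -0.763 -0.499 0.411
  outer loop
   vertex 0.8 2.0 0.6
   vertex 1.4 2.4 2.2
   vertex 0.4 3.6 1.8
  endloop
 endfacet
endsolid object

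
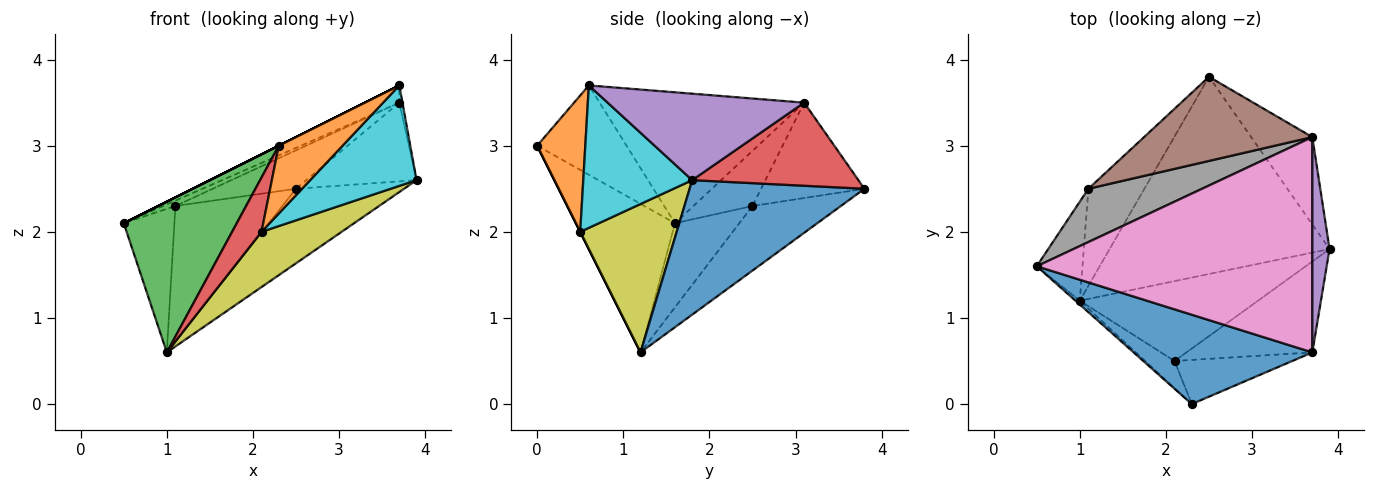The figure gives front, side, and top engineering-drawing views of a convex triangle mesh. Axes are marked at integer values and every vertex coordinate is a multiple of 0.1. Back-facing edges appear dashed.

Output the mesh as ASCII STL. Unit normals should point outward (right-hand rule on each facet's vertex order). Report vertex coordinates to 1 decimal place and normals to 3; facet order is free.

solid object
 facet normal 0.496 0.307 -0.812
  outer loop
   vertex 1.0 1.2 0.6
   vertex 2.5 3.8 2.5
   vertex 3.9 1.8 2.6
  endloop
 endfacet
 facet normal -0.723 0.569 -0.393
  outer loop
   vertex 1.1 2.5 2.3
   vertex 1.0 1.2 0.6
   vertex 0.5 1.6 2.1
  endloop
 endfacet
 facet normal -0.558 0.675 -0.483
  outer loop
   vertex 1.1 2.5 2.3
   vertex 2.5 3.8 2.5
   vertex 1.0 1.2 0.6
  endloop
 endfacet
 facet normal 0.710 0.471 -0.523
  outer loop
   vertex 3.7 3.1 3.5
   vertex 3.9 1.8 2.6
   vertex 2.5 3.8 2.5
  endloop
 endfacet
 facet normal 0.981 0.016 0.195
  outer loop
   vertex 3.7 3.1 3.5
   vertex 3.7 0.6 3.7
   vertex 3.9 1.8 2.6
  endloop
 endfacet
 facet normal -0.458 0.369 0.808
  outer loop
   vertex 3.7 3.1 3.5
   vertex 2.5 3.8 2.5
   vertex 1.1 2.5 2.3
  endloop
 endfacet
 facet normal -0.428 0.072 0.901
  outer loop
   vertex 3.7 3.1 3.5
   vertex 0.5 1.6 2.1
   vertex 3.7 0.6 3.7
  endloop
 endfacet
 facet normal -0.434 0.091 0.896
  outer loop
   vertex 3.7 3.1 3.5
   vertex 1.1 2.5 2.3
   vertex 0.5 1.6 2.1
  endloop
 endfacet
 facet normal 0.565 -0.469 -0.679
  outer loop
   vertex 2.1 0.5 2.0
   vertex 1.0 1.2 0.6
   vertex 3.9 1.8 2.6
  endloop
 endfacet
 facet normal 0.605 -0.591 -0.534
  outer loop
   vertex 2.1 0.5 2.0
   vertex 3.9 1.8 2.6
   vertex 3.7 0.6 3.7
  endloop
 endfacet
 facet normal -0.447 0.000 0.894
  outer loop
   vertex 2.3 0.0 3.0
   vertex 3.7 0.6 3.7
   vertex 0.5 1.6 2.1
  endloop
 endfacet
 facet normal 0.534 -0.709 -0.461
  outer loop
   vertex 2.3 0.0 3.0
   vertex 2.1 0.5 2.0
   vertex 3.7 0.6 3.7
  endloop
 endfacet
 facet normal -0.659 -0.752 -0.019
  outer loop
   vertex 2.3 0.0 3.0
   vertex 0.5 1.6 2.1
   vertex 1.0 1.2 0.6
  endloop
 endfacet
 facet normal 0.000 -0.894 -0.447
  outer loop
   vertex 2.3 0.0 3.0
   vertex 1.0 1.2 0.6
   vertex 2.1 0.5 2.0
  endloop
 endfacet
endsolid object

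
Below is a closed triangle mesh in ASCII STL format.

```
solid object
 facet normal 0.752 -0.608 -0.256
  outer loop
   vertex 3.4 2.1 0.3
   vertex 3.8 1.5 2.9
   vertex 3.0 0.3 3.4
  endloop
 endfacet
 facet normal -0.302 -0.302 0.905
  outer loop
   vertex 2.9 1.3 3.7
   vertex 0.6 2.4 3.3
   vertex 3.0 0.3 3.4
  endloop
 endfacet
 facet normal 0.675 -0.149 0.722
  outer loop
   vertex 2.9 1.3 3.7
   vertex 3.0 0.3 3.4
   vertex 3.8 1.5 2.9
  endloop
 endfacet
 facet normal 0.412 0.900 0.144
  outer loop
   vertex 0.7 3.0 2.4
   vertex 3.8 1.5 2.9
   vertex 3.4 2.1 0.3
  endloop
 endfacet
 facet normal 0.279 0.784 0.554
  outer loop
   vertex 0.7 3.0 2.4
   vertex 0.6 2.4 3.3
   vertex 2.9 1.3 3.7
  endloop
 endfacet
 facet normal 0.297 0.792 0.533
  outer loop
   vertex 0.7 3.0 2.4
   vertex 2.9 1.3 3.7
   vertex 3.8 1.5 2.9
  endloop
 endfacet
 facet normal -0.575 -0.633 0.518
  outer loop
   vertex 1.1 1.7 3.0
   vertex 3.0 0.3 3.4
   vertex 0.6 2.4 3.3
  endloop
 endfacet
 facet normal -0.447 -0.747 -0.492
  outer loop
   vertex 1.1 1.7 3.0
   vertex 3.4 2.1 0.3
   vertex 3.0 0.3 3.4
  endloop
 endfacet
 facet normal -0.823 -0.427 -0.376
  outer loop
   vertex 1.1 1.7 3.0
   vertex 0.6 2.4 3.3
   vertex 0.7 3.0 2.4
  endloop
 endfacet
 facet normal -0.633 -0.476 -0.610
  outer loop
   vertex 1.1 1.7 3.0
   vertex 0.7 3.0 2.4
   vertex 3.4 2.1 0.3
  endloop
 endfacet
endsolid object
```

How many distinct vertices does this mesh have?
7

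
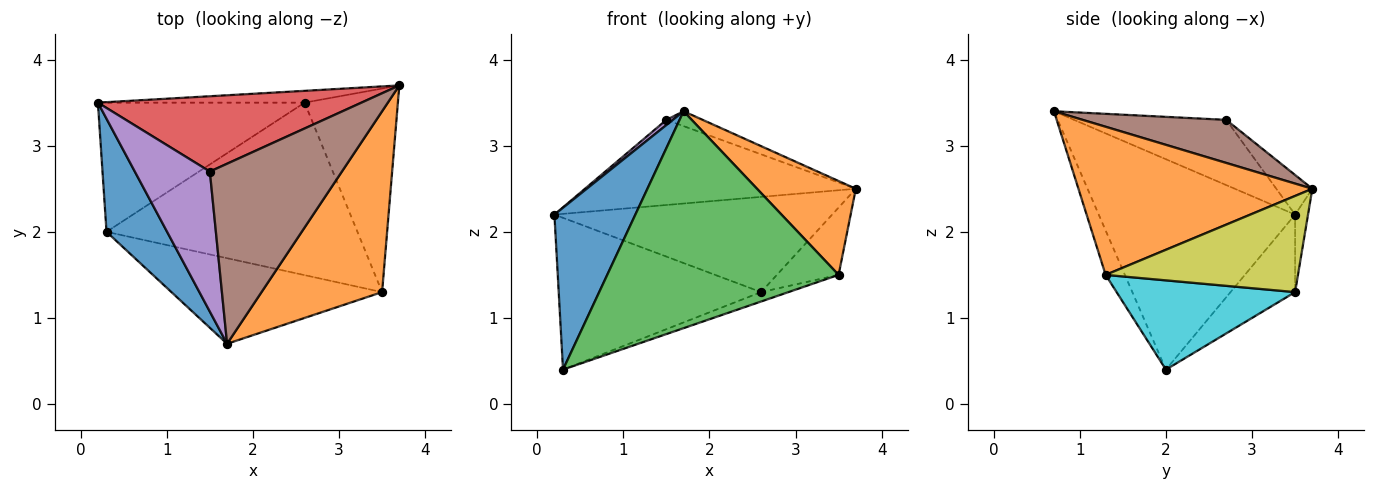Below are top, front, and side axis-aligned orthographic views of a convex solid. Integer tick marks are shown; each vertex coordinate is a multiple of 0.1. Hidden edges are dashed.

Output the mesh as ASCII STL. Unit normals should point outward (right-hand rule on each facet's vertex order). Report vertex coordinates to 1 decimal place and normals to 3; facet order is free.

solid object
 facet normal -0.893 -0.368 0.257
  outer loop
   vertex 0.3 2.0 0.4
   vertex 1.7 0.7 3.4
   vertex 0.2 3.5 2.2
  endloop
 endfacet
 facet normal 0.737 -0.311 0.600
  outer loop
   vertex 3.5 1.3 1.5
   vertex 3.7 3.7 2.5
   vertex 1.7 0.7 3.4
  endloop
 endfacet
 facet normal -0.077 -0.927 -0.366
  outer loop
   vertex 3.5 1.3 1.5
   vertex 1.7 0.7 3.4
   vertex 0.3 2.0 0.4
  endloop
 endfacet
 facet normal -0.099 0.745 0.659
  outer loop
   vertex 1.5 2.7 3.3
   vertex 3.7 3.7 2.5
   vertex 0.2 3.5 2.2
  endloop
 endfacet
 facet normal -0.656 -0.028 0.755
  outer loop
   vertex 1.5 2.7 3.3
   vertex 0.2 3.5 2.2
   vertex 1.7 0.7 3.4
  endloop
 endfacet
 facet normal 0.309 0.078 0.948
  outer loop
   vertex 1.5 2.7 3.3
   vertex 1.7 0.7 3.4
   vertex 3.7 3.7 2.5
  endloop
 endfacet
 facet normal -0.046 0.991 -0.123
  outer loop
   vertex 2.6 3.5 1.3
   vertex 0.2 3.5 2.2
   vertex 3.7 3.7 2.5
  endloop
 endfacet
 facet normal -0.236 0.740 -0.630
  outer loop
   vertex 2.6 3.5 1.3
   vertex 0.3 2.0 0.4
   vertex 0.2 3.5 2.2
  endloop
 endfacet
 facet normal 0.699 0.224 -0.679
  outer loop
   vertex 2.6 3.5 1.3
   vertex 3.7 3.7 2.5
   vertex 3.5 1.3 1.5
  endloop
 endfacet
 facet normal 0.335 0.051 -0.941
  outer loop
   vertex 2.6 3.5 1.3
   vertex 3.5 1.3 1.5
   vertex 0.3 2.0 0.4
  endloop
 endfacet
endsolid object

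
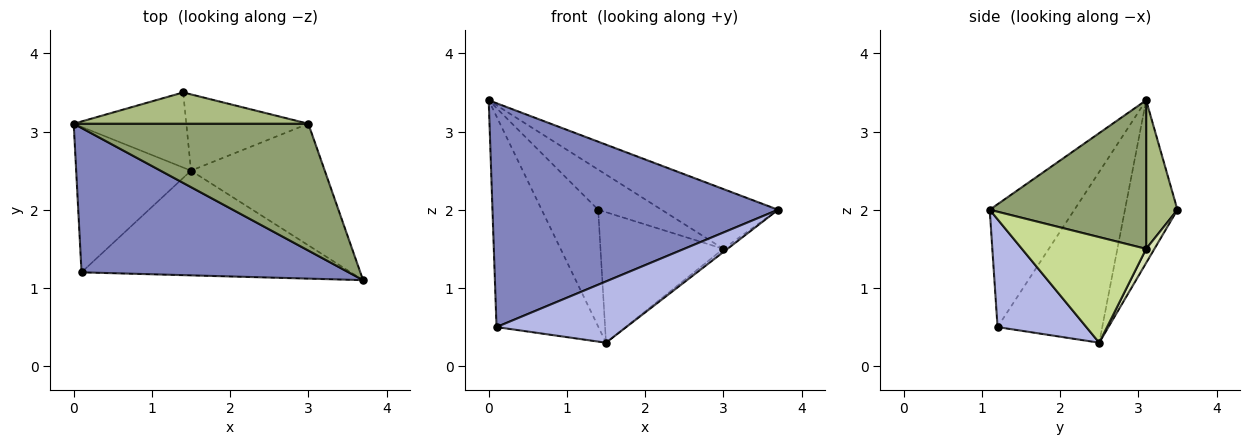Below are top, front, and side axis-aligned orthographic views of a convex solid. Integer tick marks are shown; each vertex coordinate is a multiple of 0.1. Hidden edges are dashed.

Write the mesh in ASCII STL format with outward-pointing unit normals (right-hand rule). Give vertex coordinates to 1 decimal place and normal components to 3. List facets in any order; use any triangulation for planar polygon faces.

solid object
 facet normal -0.616 0.663 -0.426
  outer loop
   vertex 1.5 2.5 0.3
   vertex 0.0 3.1 3.4
   vertex 1.4 3.5 2.0
  endloop
 endfacet
 facet normal -0.242 -0.815 0.526
  outer loop
   vertex 0.1 1.2 0.5
   vertex 3.7 1.1 2.0
   vertex 0.0 3.1 3.4
  endloop
 endfacet
 facet normal -0.646 0.628 -0.434
  outer loop
   vertex 0.1 1.2 0.5
   vertex 0.0 3.1 3.4
   vertex 1.5 2.5 0.3
  endloop
 endfacet
 facet normal 0.327 -0.477 -0.816
  outer loop
   vertex 0.1 1.2 0.5
   vertex 1.5 2.5 0.3
   vertex 3.7 1.1 2.0
  endloop
 endfacet
 facet normal 0.497 0.370 0.785
  outer loop
   vertex 3.0 3.1 1.5
   vertex 0.0 3.1 3.4
   vertex 3.7 1.1 2.0
  endloop
 endfacet
 facet normal 0.363 0.735 0.573
  outer loop
   vertex 3.0 3.1 1.5
   vertex 1.4 3.5 2.0
   vertex 0.0 3.1 3.4
  endloop
 endfacet
 facet normal 0.620 0.021 -0.785
  outer loop
   vertex 3.0 3.1 1.5
   vertex 3.7 1.1 2.0
   vertex 1.5 2.5 0.3
  endloop
 endfacet
 facet normal 0.058 0.862 -0.504
  outer loop
   vertex 3.0 3.1 1.5
   vertex 1.5 2.5 0.3
   vertex 1.4 3.5 2.0
  endloop
 endfacet
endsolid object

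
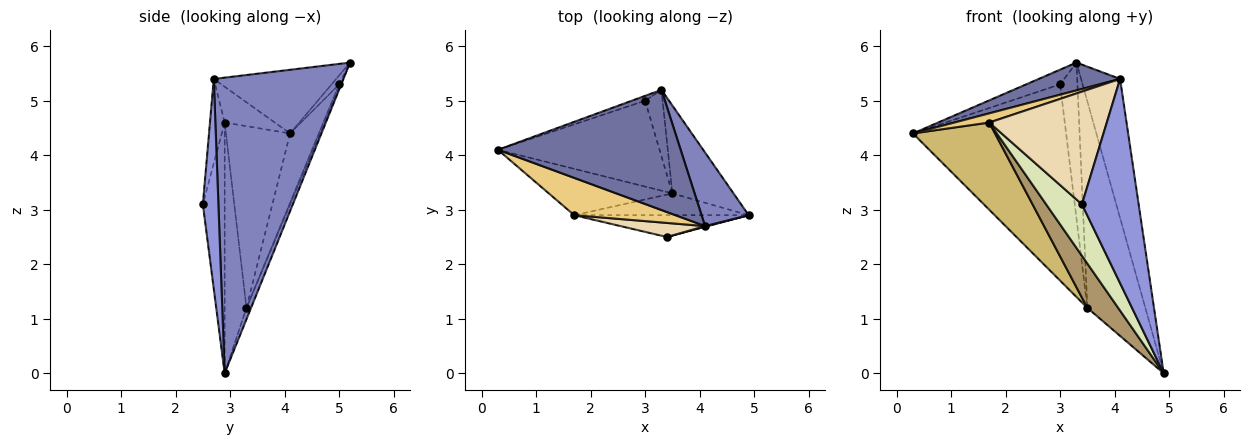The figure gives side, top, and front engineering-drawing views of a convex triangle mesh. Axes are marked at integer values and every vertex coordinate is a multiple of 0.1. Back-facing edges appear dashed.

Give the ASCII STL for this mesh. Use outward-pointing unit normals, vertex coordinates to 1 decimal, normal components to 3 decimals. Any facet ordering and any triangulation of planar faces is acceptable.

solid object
 facet normal -0.321 -0.214 0.923
  outer loop
   vertex 4.1 2.7 5.4
   vertex 3.3 5.2 5.7
   vertex 0.3 4.1 4.4
  endloop
 endfacet
 facet normal 0.947 0.285 0.151
  outer loop
   vertex 4.1 2.7 5.4
   vertex 4.9 2.9 0.0
   vertex 3.3 5.2 5.7
  endloop
 endfacet
 facet normal 0.264 -0.964 0.003
  outer loop
   vertex 4.1 2.7 5.4
   vertex 3.4 2.5 3.1
   vertex 4.9 2.9 0.0
  endloop
 endfacet
 facet normal -0.073 0.918 -0.391
  outer loop
   vertex 3.5 3.3 1.2
   vertex 3.3 5.2 5.7
   vertex 4.9 2.9 0.0
  endloop
 endfacet
 facet normal -0.206 0.928 -0.309
  outer loop
   vertex 3.0 5.0 5.3
   vertex 0.3 4.1 4.4
   vertex 3.3 5.2 5.7
  endloop
 endfacet
 facet normal -0.169 0.903 -0.395
  outer loop
   vertex 3.0 5.0 5.3
   vertex 3.5 3.3 1.2
   vertex 0.3 4.1 4.4
  endloop
 endfacet
 facet normal -0.090 0.916 -0.391
  outer loop
   vertex 3.0 5.0 5.3
   vertex 3.3 5.2 5.7
   vertex 3.5 3.3 1.2
  endloop
 endfacet
 facet normal -0.489 -0.803 -0.340
  outer loop
   vertex 1.7 2.9 4.6
   vertex 4.9 2.9 0.0
   vertex 3.4 2.5 3.1
  endloop
 endfacet
 facet normal -0.536 -0.757 -0.373
  outer loop
   vertex 1.7 2.9 4.6
   vertex 3.5 3.3 1.2
   vertex 4.9 2.9 0.0
  endloop
 endfacet
 facet normal -0.568 -0.727 -0.386
  outer loop
   vertex 1.7 2.9 4.6
   vertex 0.3 4.1 4.4
   vertex 3.5 3.3 1.2
  endloop
 endfacet
 facet normal -0.325 -0.226 0.918
  outer loop
   vertex 1.7 2.9 4.6
   vertex 4.1 2.7 5.4
   vertex 0.3 4.1 4.4
  endloop
 endfacet
 facet normal -0.123 -0.985 0.123
  outer loop
   vertex 1.7 2.9 4.6
   vertex 3.4 2.5 3.1
   vertex 4.1 2.7 5.4
  endloop
 endfacet
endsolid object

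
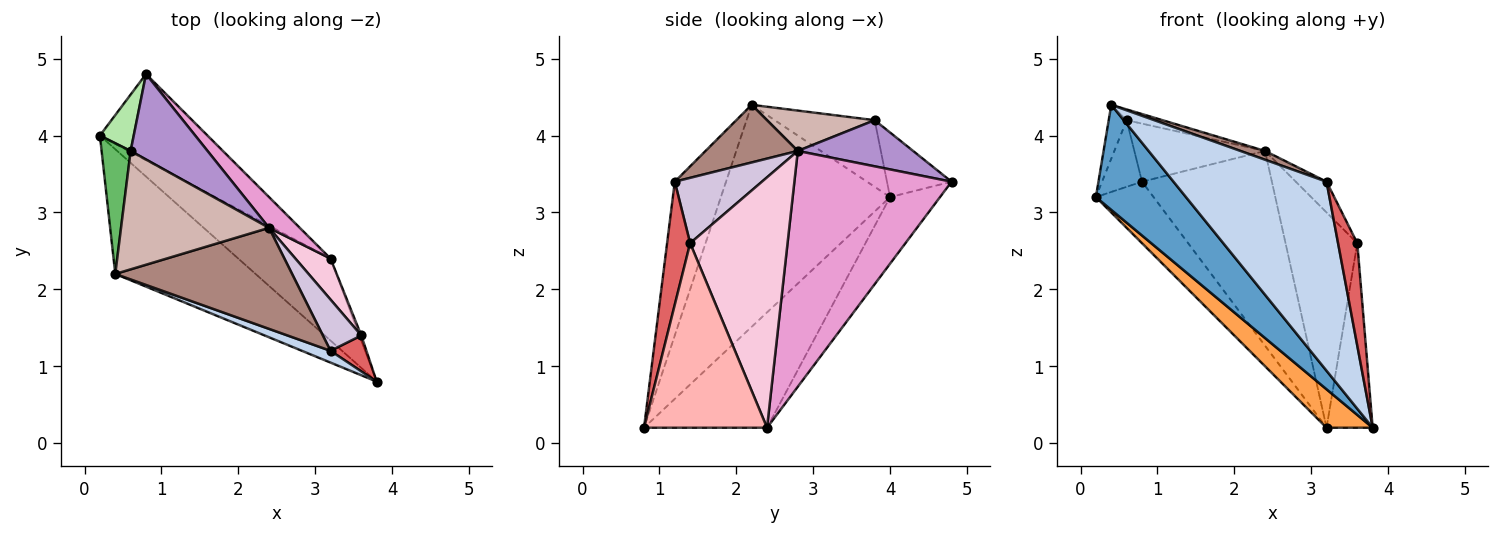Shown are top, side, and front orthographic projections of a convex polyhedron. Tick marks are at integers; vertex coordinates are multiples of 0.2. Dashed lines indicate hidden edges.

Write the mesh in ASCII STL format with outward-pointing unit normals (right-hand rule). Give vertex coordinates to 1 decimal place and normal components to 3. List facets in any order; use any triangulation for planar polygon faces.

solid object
 facet normal -0.771 -0.410 -0.487
  outer loop
   vertex 0.4 2.2 4.4
   vertex 0.2 4.0 3.2
   vertex 3.8 0.8 0.2
  endloop
 endfacet
 facet normal -0.317 -0.947 0.059
  outer loop
   vertex 3.2 1.2 3.4
   vertex 0.4 2.2 4.4
   vertex 3.8 0.8 0.2
  endloop
 endfacet
 facet normal -0.749 -0.281 -0.600
  outer loop
   vertex 3.2 2.4 0.2
   vertex 3.8 0.8 0.2
   vertex 0.2 4.0 3.2
  endloop
 endfacet
 facet normal -0.450 0.519 -0.727
  outer loop
   vertex 3.2 2.4 0.2
   vertex 0.2 4.0 3.2
   vertex 0.8 4.8 3.4
  endloop
 endfacet
 facet normal -0.905 0.162 0.394
  outer loop
   vertex 0.6 3.8 4.2
   vertex 0.2 4.0 3.2
   vertex 0.4 2.2 4.4
  endloop
 endfacet
 facet normal -0.777 0.481 0.407
  outer loop
   vertex 0.6 3.8 4.2
   vertex 0.8 4.8 3.4
   vertex 0.2 4.0 3.2
  endloop
 endfacet
 facet normal 0.750 -0.625 0.219
  outer loop
   vertex 3.6 1.4 2.6
   vertex 3.2 1.2 3.4
   vertex 3.8 0.8 0.2
  endloop
 endfacet
 facet normal 0.936 0.351 -0.010
  outer loop
   vertex 3.6 1.4 2.6
   vertex 3.8 0.8 0.2
   vertex 3.2 2.4 0.2
  endloop
 endfacet
 facet normal 0.444 0.504 0.741
  outer loop
   vertex 2.4 2.8 3.8
   vertex 0.8 4.8 3.4
   vertex 0.6 3.8 4.2
  endloop
 endfacet
 facet normal 0.825 0.291 0.485
  outer loop
   vertex 2.4 2.8 3.8
   vertex 3.2 1.2 3.4
   vertex 3.6 1.4 2.6
  endloop
 endfacet
 facet normal 0.309 -0.082 0.947
  outer loop
   vertex 2.4 2.8 3.8
   vertex 0.4 2.2 4.4
   vertex 3.2 1.2 3.4
  endloop
 endfacet
 facet normal 0.262 0.087 0.961
  outer loop
   vertex 2.4 2.8 3.8
   vertex 0.6 3.8 4.2
   vertex 0.4 2.2 4.4
  endloop
 endfacet
 facet normal 0.767 0.634 0.100
  outer loop
   vertex 2.4 2.8 3.8
   vertex 3.2 2.4 0.2
   vertex 0.8 4.8 3.4
  endloop
 endfacet
 facet normal 0.800 0.589 0.112
  outer loop
   vertex 2.4 2.8 3.8
   vertex 3.6 1.4 2.6
   vertex 3.2 2.4 0.2
  endloop
 endfacet
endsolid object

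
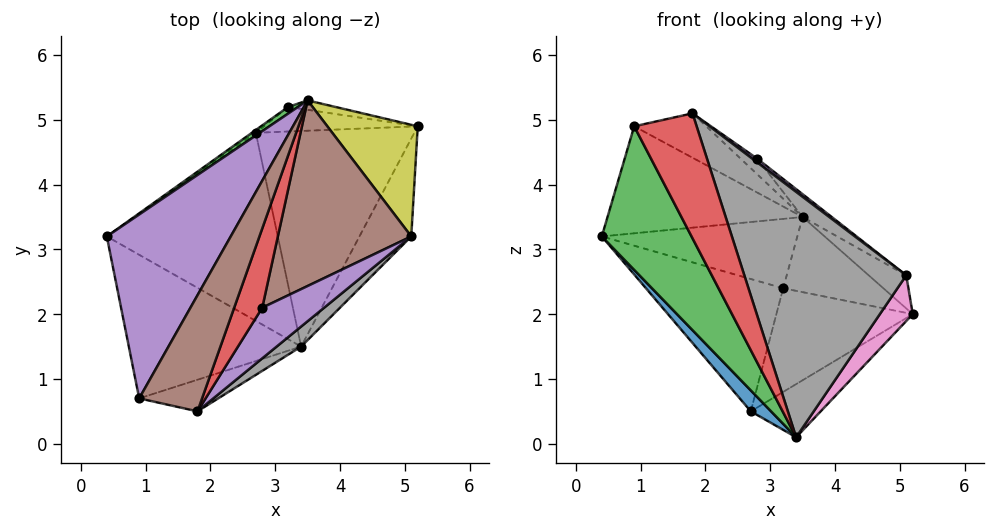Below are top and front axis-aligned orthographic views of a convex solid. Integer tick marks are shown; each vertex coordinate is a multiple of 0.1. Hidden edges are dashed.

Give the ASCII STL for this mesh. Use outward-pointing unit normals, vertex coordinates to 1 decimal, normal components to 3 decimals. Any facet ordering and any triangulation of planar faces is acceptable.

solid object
 facet normal -0.737 -0.075 -0.672
  outer loop
   vertex 2.7 4.8 0.5
   vertex 3.4 1.5 0.1
   vertex 0.4 3.2 3.2
  endloop
 endfacet
 facet normal 0.497 0.208 -0.842
  outer loop
   vertex 2.7 4.8 0.5
   vertex 5.2 4.9 2.0
   vertex 3.4 1.5 0.1
  endloop
 endfacet
 facet normal -0.749 -0.468 -0.468
  outer loop
   vertex 0.9 0.7 4.9
   vertex 0.4 3.2 3.2
   vertex 3.4 1.5 0.1
  endloop
 endfacet
 facet normal -0.159 -0.957 -0.242
  outer loop
   vertex 0.9 0.7 4.9
   vertex 3.4 1.5 0.1
   vertex 1.8 0.5 5.1
  endloop
 endfacet
 facet normal -0.391 0.463 0.796
  outer loop
   vertex 0.9 0.7 4.9
   vertex 3.5 5.3 3.5
   vertex 0.4 3.2 3.2
  endloop
 endfacet
 facet normal -0.127 0.354 0.927
  outer loop
   vertex 0.9 0.7 4.9
   vertex 1.8 0.5 5.1
   vertex 3.5 5.3 3.5
  endloop
 endfacet
 facet normal 0.869 -0.209 -0.448
  outer loop
   vertex 5.1 3.2 2.6
   vertex 3.4 1.5 0.1
   vertex 5.2 4.9 2.0
  endloop
 endfacet
 facet normal 0.659 -0.749 0.061
  outer loop
   vertex 5.1 3.2 2.6
   vertex 1.8 0.5 5.1
   vertex 3.4 1.5 0.1
  endloop
 endfacet
 facet normal 0.674 0.210 0.708
  outer loop
   vertex 5.1 3.2 2.6
   vertex 5.2 4.9 2.0
   vertex 3.5 5.3 3.5
  endloop
 endfacet
 facet normal 0.099 0.968 -0.230
  outer loop
   vertex 3.2 5.2 2.4
   vertex 5.2 4.9 2.0
   vertex 2.7 4.8 0.5
  endloop
 endfacet
 facet normal 0.123 0.985 -0.123
  outer loop
   vertex 3.2 5.2 2.4
   vertex 3.5 5.3 3.5
   vertex 5.2 4.9 2.0
  endloop
 endfacet
 facet normal -0.584 0.811 -0.017
  outer loop
   vertex 3.2 5.2 2.4
   vertex 2.7 4.8 0.5
   vertex 0.4 3.2 3.2
  endloop
 endfacet
 facet normal -0.564 0.822 0.079
  outer loop
   vertex 3.2 5.2 2.4
   vertex 0.4 3.2 3.2
   vertex 3.5 5.3 3.5
  endloop
 endfacet
 facet normal 0.353 0.181 0.918
  outer loop
   vertex 2.8 2.1 4.4
   vertex 3.5 5.3 3.5
   vertex 1.8 0.5 5.1
  endloop
 endfacet
 facet normal 0.632 -0.057 0.773
  outer loop
   vertex 2.8 2.1 4.4
   vertex 1.8 0.5 5.1
   vertex 5.1 3.2 2.6
  endloop
 endfacet
 facet normal 0.583 0.099 0.806
  outer loop
   vertex 2.8 2.1 4.4
   vertex 5.1 3.2 2.6
   vertex 3.5 5.3 3.5
  endloop
 endfacet
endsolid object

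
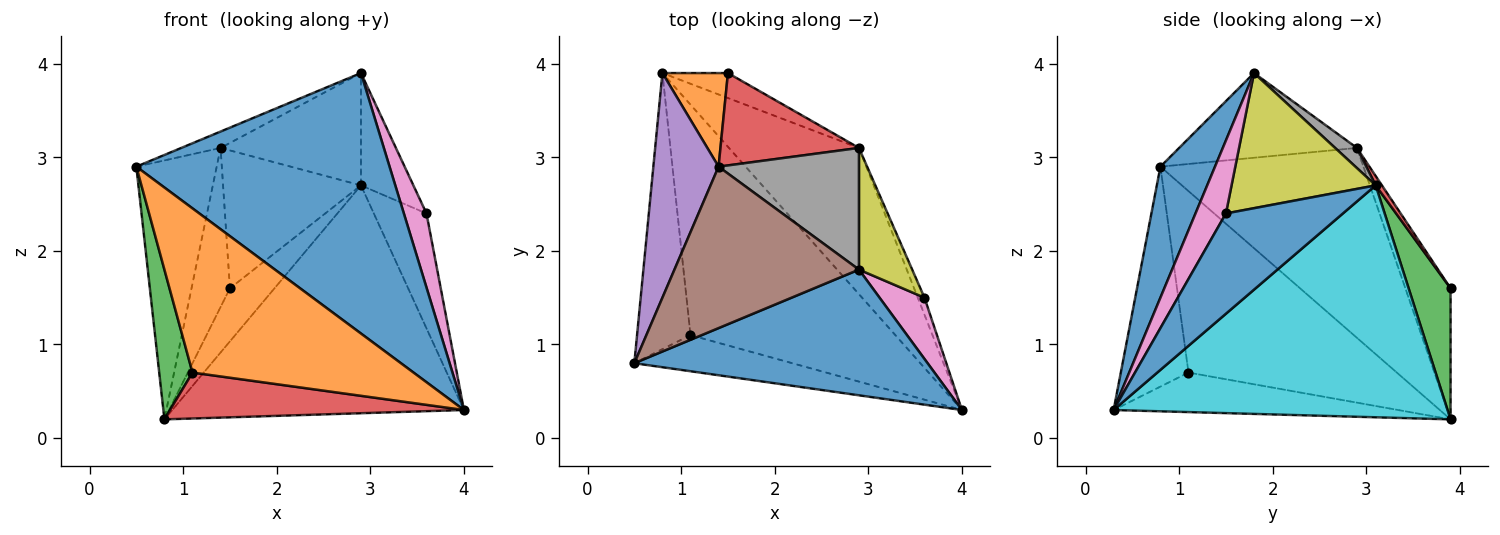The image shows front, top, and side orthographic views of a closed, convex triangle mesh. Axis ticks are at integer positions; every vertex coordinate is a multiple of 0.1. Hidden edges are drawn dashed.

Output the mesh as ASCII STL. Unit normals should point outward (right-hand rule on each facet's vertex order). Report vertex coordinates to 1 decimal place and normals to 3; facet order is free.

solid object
 facet normal 0.191 -0.884 0.427
  outer loop
   vertex 2.9 1.8 3.9
   vertex 0.5 0.8 2.9
   vertex 4.0 0.3 0.3
  endloop
 endfacet
 facet normal -0.287 -0.936 -0.206
  outer loop
   vertex 1.1 1.1 0.7
   vertex 4.0 0.3 0.3
   vertex 0.5 0.8 2.9
  endloop
 endfacet
 facet normal -0.948 -0.151 -0.279
  outer loop
   vertex 1.1 1.1 0.7
   vertex 0.5 0.8 2.9
   vertex 0.8 3.9 0.2
  endloop
 endfacet
 facet normal -0.186 -0.192 -0.964
  outer loop
   vertex 1.1 1.1 0.7
   vertex 0.8 3.9 0.2
   vertex 4.0 0.3 0.3
  endloop
 endfacet
 facet normal -0.886 0.351 0.304
  outer loop
   vertex 1.4 2.9 3.1
   vertex 0.8 3.9 0.2
   vertex 0.5 0.8 2.9
  endloop
 endfacet
 facet normal -0.415 0.092 0.905
  outer loop
   vertex 1.4 2.9 3.1
   vertex 0.5 0.8 2.9
   vertex 2.9 1.8 3.9
  endloop
 endfacet
 facet normal 0.720 -0.535 0.443
  outer loop
   vertex 3.6 1.5 2.4
   vertex 2.9 1.8 3.9
   vertex 4.0 0.3 0.3
  endloop
 endfacet
 facet normal 0.105 0.675 0.731
  outer loop
   vertex 2.9 3.1 2.7
   vertex 1.4 2.9 3.1
   vertex 2.9 1.8 3.9
  endloop
 endfacet
 facet normal 0.881 0.320 0.347
  outer loop
   vertex 2.9 3.1 2.7
   vertex 2.9 1.8 3.9
   vertex 3.6 1.5 2.4
  endloop
 endfacet
 facet normal 0.694 0.606 -0.389
  outer loop
   vertex 2.9 3.1 2.7
   vertex 4.0 0.3 0.3
   vertex 0.8 3.9 0.2
  endloop
 endfacet
 facet normal 0.910 0.410 -0.061
  outer loop
   vertex 2.9 3.1 2.7
   vertex 3.6 1.5 2.4
   vertex 4.0 0.3 0.3
  endloop
 endfacet
 facet normal -0.712 0.605 0.356
  outer loop
   vertex 1.5 3.9 1.6
   vertex 0.8 3.9 0.2
   vertex 1.4 2.9 3.1
  endloop
 endfacet
 facet normal 0.648 0.689 -0.324
  outer loop
   vertex 1.5 3.9 1.6
   vertex 2.9 3.1 2.7
   vertex 0.8 3.9 0.2
  endloop
 endfacet
 facet normal 0.038 0.830 0.556
  outer loop
   vertex 1.5 3.9 1.6
   vertex 1.4 2.9 3.1
   vertex 2.9 3.1 2.7
  endloop
 endfacet
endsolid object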